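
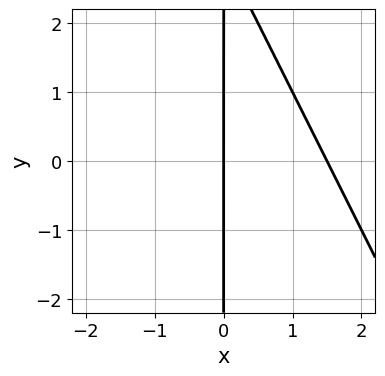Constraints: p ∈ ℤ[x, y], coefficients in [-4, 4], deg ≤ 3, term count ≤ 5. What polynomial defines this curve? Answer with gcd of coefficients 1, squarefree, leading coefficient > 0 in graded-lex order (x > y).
(a) deg p = 2. No degree-1 curve has this shape.
(b) From the axis intercepts and sections: it crosses the x-axis at the gridline x = 0; every point of the y-axis in the box is on the curve.
(c) Putting this together gives p.

2*x^2 + x*y - 3*x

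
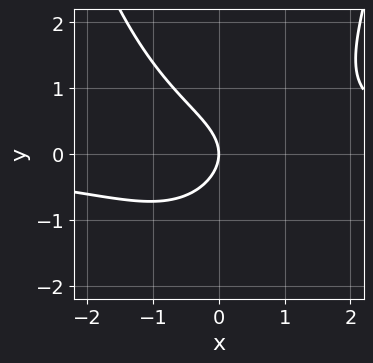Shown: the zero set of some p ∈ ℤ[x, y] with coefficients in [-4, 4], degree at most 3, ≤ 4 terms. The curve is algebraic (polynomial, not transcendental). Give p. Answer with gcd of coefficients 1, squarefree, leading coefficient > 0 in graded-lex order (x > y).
First, the degree is 3 — a generic line meets the curve in up to 3 points.
Then, from the visible intercepts: it meets the y-axis at y = 0 (among the integer gridlines); one x-axis crossing is at x = 0.
Finally, the integer polynomial consistent with all of this is the stated p.

2*x^2*y - 3*y^2 - 3*x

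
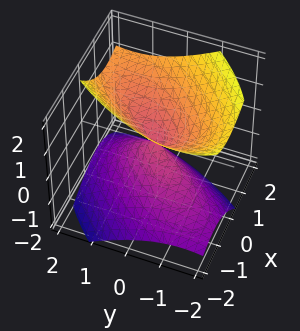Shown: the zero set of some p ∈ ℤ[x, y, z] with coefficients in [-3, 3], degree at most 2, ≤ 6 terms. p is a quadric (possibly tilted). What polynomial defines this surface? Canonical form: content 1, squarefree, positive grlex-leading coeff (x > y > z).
First, deg p = 2.
Then, observable constraints: it meets the y-axis at y = 0 (among the integer gridlines); one z-axis crossing is at z = 0; it crosses the x-axis at the gridline x = 0.
Finally, the integer polynomial consistent with all of this is the stated p.

3*x^2 - 3*x*y - 2*x*z + 2*y^2 - 3*z^2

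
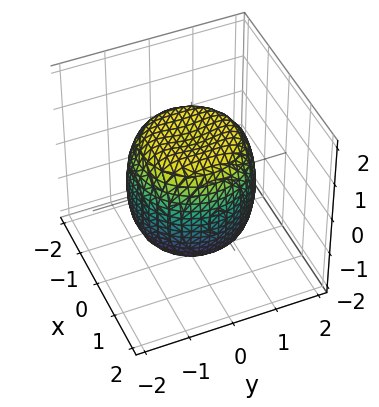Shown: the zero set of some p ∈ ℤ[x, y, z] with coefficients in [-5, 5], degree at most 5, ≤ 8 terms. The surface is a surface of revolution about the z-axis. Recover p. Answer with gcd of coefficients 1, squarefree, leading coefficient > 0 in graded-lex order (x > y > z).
1. The degree is 4 — the shape is more complex than any degree-3 surface.
2. Symmetries: rotational symmetry about the z-axis ⇒ p depends on x, y only through x² + y².
3. Against the integer gridlines: a circular section at z = -1 has radius between 1 and 2.
4. These observations pin down the coefficients.

2*x^4 + 4*x^2*y^2 + 2*y^4 - 2*x^2 - 2*y^2 + 2*z^2 - 3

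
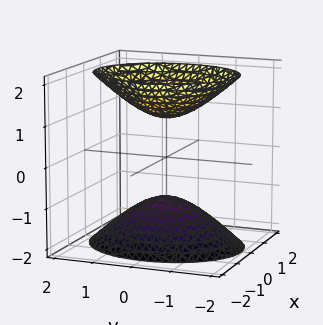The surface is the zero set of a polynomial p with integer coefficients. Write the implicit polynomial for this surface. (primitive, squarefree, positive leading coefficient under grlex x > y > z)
First, there are 2 components. They look like related sheets of one shape, so recover p as a whole.
Then, the degree is 2 — two sheets facing apart; a quadric.
Then, symmetries: the z ↦ −z reflection is a symmetry, so z appears only in even powers; it's symmetric under y → −y, forcing even powers of y; the x ↦ −x reflection is a symmetry, so x appears only in even powers.
Next, checking where it meets the axes: it misses every integer gridline on the y-axis; the surface avoids every integer x-axis point in the box; the z-axis gridline crossings are at z ∈ {-1, 1}.
Finally, the integer polynomial consistent with all of this is the stated p.

3*x^2 + 2*y^2 - 2*z^2 + 2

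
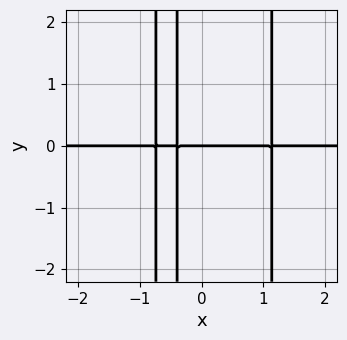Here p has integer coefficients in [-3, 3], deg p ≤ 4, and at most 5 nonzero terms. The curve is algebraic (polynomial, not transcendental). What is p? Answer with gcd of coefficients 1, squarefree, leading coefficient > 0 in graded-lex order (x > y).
3*x^3*y - 3*x*y - y

1. Degree: the shape is more complex than any degree-3 curve, so deg p = 4.
2. From the visible intercepts: it meets the y-axis at y = 0 (among the integer gridlines); the visible x-axis segment lies entirely on the curve.
3. The integer polynomial consistent with all of this is the stated p.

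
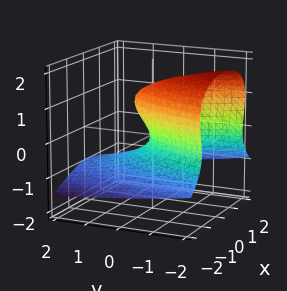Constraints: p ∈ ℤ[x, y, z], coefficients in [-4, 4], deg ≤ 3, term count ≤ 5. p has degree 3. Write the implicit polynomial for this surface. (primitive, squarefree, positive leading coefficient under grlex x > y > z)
2*z^3 + 2*x^2 - 3*z^2 + 2*y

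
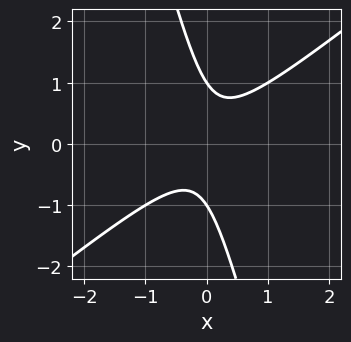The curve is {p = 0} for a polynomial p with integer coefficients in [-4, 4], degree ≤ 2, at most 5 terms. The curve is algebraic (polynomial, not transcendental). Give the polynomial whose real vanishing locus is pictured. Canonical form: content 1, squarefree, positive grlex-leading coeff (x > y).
First, deg p = 2. A generic line meets the curve in up to 2 points.
Next, reading off the gridlines: no x-intercept at any integer in the box; among the integer gridlines, it crosses the y-axis at y ∈ {-1, 1}.
Finally, the integer polynomial consistent with all of this is the stated p.

3*x^2 - 3*x*y - y^2 + 1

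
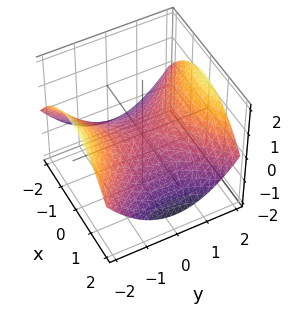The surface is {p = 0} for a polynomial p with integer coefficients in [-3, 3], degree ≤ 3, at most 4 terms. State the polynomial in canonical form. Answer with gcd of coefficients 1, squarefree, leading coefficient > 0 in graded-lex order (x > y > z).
(a) Degree: a saddle surface; a quadric, so deg p = 2.
(b) Symmetries: mirror symmetry y ↦ −y ⇒ only even powers of y; mirror symmetry x ↦ −x ⇒ only even powers of x.
(c) Reading off the gridlines: it meets the z-axis at z = 0 (among the integer gridlines); it meets the x-axis at x = 0 (among the integer gridlines).
(d) Matching integer coefficients to the picture gives p.

x^2 - y^2 + 3*z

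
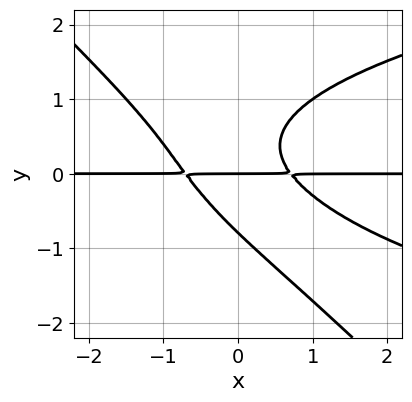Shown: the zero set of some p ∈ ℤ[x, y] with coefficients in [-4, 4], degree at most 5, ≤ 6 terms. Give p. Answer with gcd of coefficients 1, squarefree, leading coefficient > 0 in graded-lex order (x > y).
2*x*y^3 + 2*y^4 - 2*x^2*y - 3*x*y^2 + y

(a) The degree is 4 — no degree-3 curve has this shape.
(b) Observable constraints: it meets the y-axis at y = 0 (among the integer gridlines); the visible x-axis segment lies entirely on the curve.
(c) Assembling these constraints gives the stated polynomial.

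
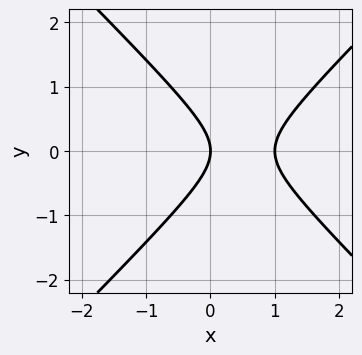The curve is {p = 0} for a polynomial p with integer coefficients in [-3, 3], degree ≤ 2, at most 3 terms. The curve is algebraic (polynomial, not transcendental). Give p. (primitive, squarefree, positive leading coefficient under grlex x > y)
x^2 - y^2 - x

First, degree: a generic line meets the curve in up to 2 points, so deg p = 2.
Then, symmetries: the y ↦ −y reflection is a symmetry, so y appears only in even powers.
Then, from the axis intercepts and sections: one y-axis crossing is at y = 0; among the integer gridlines, it crosses the x-axis at x ∈ {0, 1}.
Finally, fitting integer coefficients to these (and the overall shape) gives p.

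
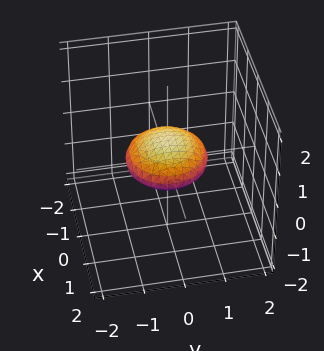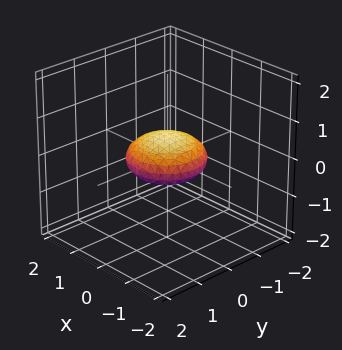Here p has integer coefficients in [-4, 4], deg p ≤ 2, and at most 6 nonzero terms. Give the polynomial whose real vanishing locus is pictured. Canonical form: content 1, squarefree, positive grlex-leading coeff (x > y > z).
(a) deg p = 2. A closed, bounded, convex surface; a quadric.
(b) Symmetries: the z ↦ −z reflection is a symmetry, so z appears only in even powers; the z-axis is an axis of rotation, so x and y enter only as x² + y².
(c) Against the integer gridlines: the x-axis gridline crossings are at x ∈ {-1, 1}; a circular section at z = 0 has radius exactly 1.
(d) Fitting integer coefficients to these (and the overall shape) gives p. Check: (0, 1, 0) on the y-axis lies on the surface, and p(0, 1, 0) = 0. ✓

x^2 + y^2 + 3*z^2 - 1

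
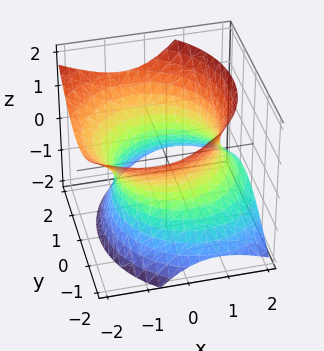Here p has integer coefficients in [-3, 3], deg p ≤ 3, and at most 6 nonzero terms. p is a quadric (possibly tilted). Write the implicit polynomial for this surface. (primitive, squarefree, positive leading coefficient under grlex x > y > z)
x^2 + x*z + y^2 - z^2 - 2

First, deg p = 2. A generic line meets the surface in up to 2 points.
Then, from the visible intercepts: no z-intercept at any integer in the box.
Finally, the integer polynomial consistent with all of this is the stated p.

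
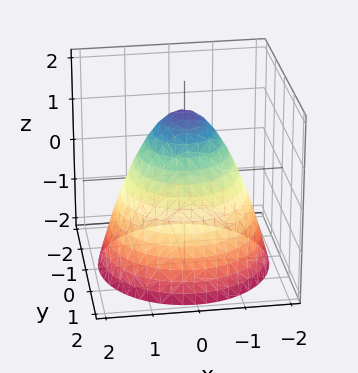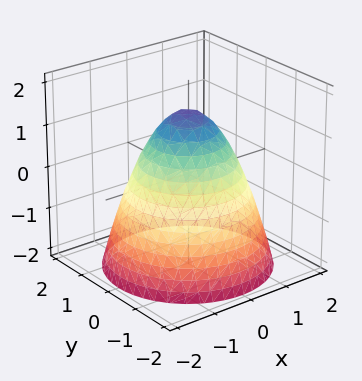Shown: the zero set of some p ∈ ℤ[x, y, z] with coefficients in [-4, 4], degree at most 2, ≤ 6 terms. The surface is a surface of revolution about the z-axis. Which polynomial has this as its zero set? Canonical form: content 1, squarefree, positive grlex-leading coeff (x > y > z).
2*x^2 + 2*y^2 + 2*z - 3

deg p = 2. The shape is more complex than any degree-1 surface.
Symmetry: the surface is invariant under rotation about z: p = q(x² + y², z).
Observable constraints: a circular section at z = 1 has radius between 0 and 1.
Solving for integer coefficients yields p as stated.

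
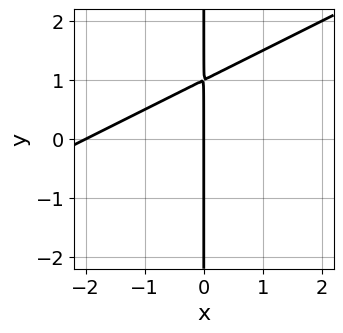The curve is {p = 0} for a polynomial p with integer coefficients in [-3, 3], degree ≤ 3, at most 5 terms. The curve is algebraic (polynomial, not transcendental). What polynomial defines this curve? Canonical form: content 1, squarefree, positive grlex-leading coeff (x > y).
x^2 - 2*x*y + 2*x

(a) Degree: a generic line meets the curve in up to 2 points, so deg p = 2.
(b) Against the integer gridlines: the visible y-axis segment lies entirely on the curve; the x-axis gridline crossings are at x ∈ {-2, 0}.
(c) The integer polynomial consistent with all of this is the stated p.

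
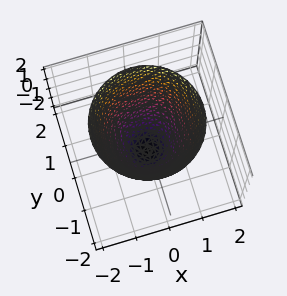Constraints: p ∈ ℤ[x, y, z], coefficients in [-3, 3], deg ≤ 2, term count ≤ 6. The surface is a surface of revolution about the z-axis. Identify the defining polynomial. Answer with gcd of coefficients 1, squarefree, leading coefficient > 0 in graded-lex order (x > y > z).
1. deg p = 2. No degree-1 surface has this shape.
2. Symmetries: the surface is invariant under rotation about z: p = q(x² + y², z).
3. Against the integer gridlines: a circular section at z = -1 has radius between 0 and 1; the y-axis gridline crossings are at y ∈ {-1, 1}; among the integer gridlines, it crosses the x-axis at x ∈ {-1, 1}.
4. Solving for integer coefficients yields p as stated.

3*x^2 + 3*y^2 - 2*z - 3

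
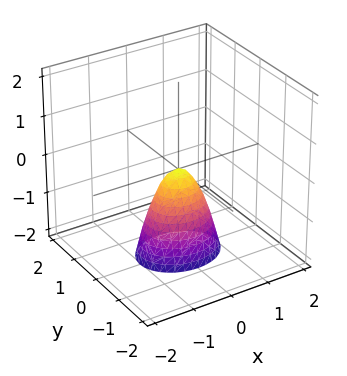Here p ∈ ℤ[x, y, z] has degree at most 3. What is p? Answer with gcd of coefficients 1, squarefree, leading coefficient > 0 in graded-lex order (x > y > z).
2*x^2 + 3*y^2 + z

The degree is 2 — a paraboloid; a quadric.
Symmetries: it's symmetric under x → −x, forcing even powers of x; it's symmetric under y → −y, forcing even powers of y.
Against the integer gridlines: it crosses the y-axis at the gridline y = 0; one z-axis crossing is at z = 0.
Fitting integer coefficients to these (and the overall shape) gives p.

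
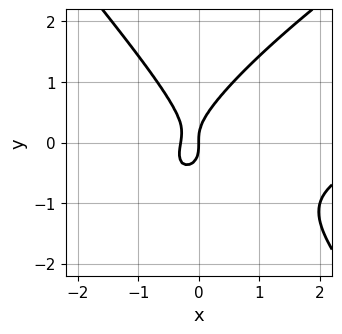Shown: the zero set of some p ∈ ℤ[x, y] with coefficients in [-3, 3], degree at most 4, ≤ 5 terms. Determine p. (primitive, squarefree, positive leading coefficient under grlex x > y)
x^3 - 2*x^2*y + 2*y^3 - 3*x^2 - x

(a) deg p = 3.
(b) Checking where it meets the axes: it meets the y-axis at y = 0 (among the integer gridlines); it crosses the x-axis at the gridline x = 0.
(c) Solving for integer coefficients yields p as stated.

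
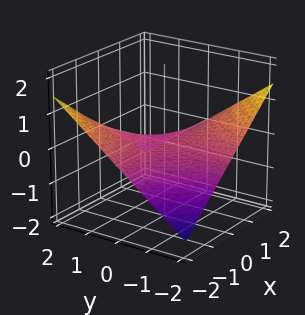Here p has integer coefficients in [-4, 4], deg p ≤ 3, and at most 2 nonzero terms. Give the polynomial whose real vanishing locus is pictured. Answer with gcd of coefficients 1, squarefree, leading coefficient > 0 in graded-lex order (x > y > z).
deg p = 2. A saddle surface; a quadric.
From the visible intercepts: one z-axis crossing is at z = 0; the visible x-axis segment lies entirely on the surface; every point of the y-axis in the box is on the surface.
Matching integer coefficients to the picture gives p.

x*y + 3*z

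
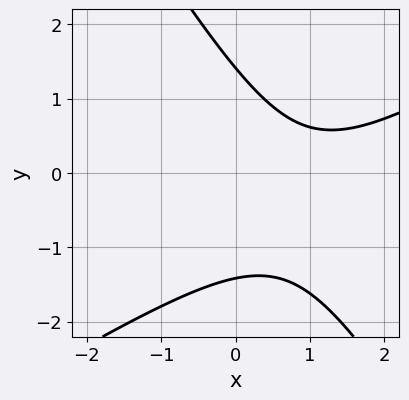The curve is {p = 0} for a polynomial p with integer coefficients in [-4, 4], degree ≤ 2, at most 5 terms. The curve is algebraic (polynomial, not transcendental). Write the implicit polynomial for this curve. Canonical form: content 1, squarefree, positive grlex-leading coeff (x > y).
First, deg p = 2. The shape is more complex than any degree-1 curve.
Then, reading off the gridlines: no x-intercept at any integer in the box.
Finally, assembling these constraints gives the stated polynomial.

x^2 - x*y - y^2 - 2*x + 2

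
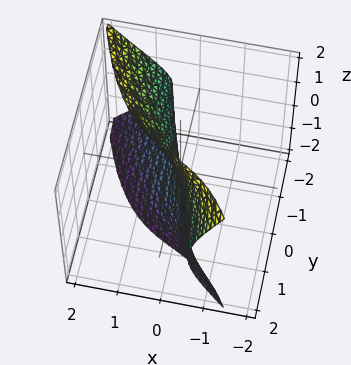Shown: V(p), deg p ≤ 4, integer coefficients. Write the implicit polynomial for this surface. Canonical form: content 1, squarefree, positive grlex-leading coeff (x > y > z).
x^3 + y*z^2 - z^2 + 3*x + y

First, the degree is 3 — a generic line meets the surface in up to 3 points.
Next, observable constraints: it meets the z-axis at z = 0 (among the integer gridlines); it crosses the y-axis at the gridline y = 0; it crosses the x-axis at the gridline x = 0.
Finally, these observations pin down the coefficients.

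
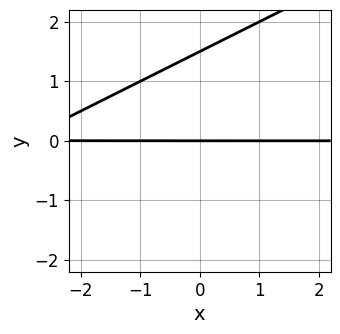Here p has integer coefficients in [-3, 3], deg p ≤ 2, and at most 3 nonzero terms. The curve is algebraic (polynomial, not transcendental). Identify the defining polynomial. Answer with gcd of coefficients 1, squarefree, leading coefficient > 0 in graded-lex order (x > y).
x*y - 2*y^2 + 3*y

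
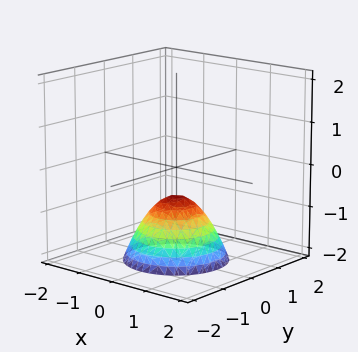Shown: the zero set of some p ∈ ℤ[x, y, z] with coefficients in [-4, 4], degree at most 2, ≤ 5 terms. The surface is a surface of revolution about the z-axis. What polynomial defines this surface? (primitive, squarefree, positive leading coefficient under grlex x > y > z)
3*x^2 + 3*y^2 + 3*z + 2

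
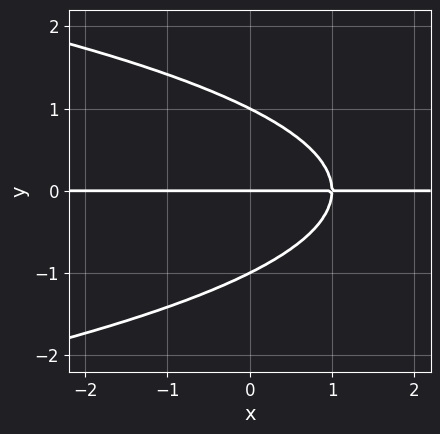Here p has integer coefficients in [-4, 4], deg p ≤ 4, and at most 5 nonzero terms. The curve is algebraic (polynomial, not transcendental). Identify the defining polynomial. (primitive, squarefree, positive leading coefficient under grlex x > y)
y^3 + x*y - y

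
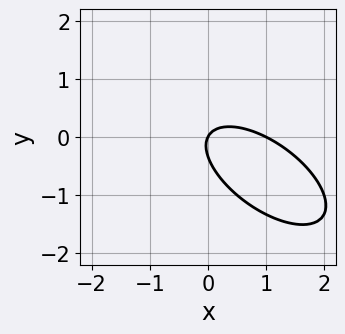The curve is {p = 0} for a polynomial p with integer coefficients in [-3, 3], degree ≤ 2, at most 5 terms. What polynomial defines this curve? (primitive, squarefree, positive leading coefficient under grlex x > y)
2*x^2 + 3*x*y + 3*y^2 - 2*x + y

1. The degree is 2 — the shape is more complex than any degree-1 curve.
2. From the axis intercepts and sections: it crosses the y-axis at the gridline y = 0; among the integer gridlines, it crosses the x-axis at x ∈ {0, 1}.
3. Matching integer coefficients to the picture gives p.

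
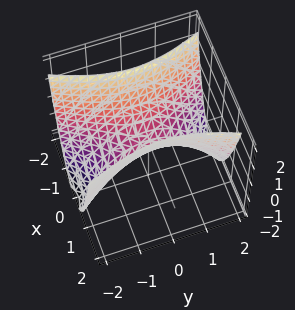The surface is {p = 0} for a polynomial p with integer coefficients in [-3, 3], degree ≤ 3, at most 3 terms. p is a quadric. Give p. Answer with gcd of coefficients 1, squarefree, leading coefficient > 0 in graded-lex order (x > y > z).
The degree is 2 — a hyperbolic paraboloid; a quadric.
Symmetries: it's symmetric under y → −y, forcing even powers of y; it's symmetric under x → −x, forcing even powers of x.
Reading off the gridlines: it crosses the z-axis at the gridline z = 0; it crosses the x-axis at the gridline x = 0.
Fitting integer coefficients to these (and the overall shape) gives p.

3*x^2 - y^2 - 2*z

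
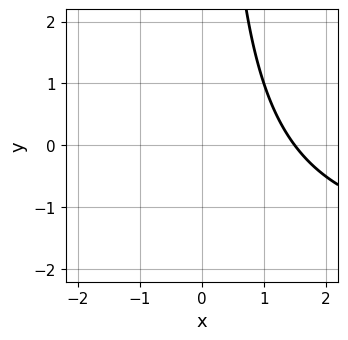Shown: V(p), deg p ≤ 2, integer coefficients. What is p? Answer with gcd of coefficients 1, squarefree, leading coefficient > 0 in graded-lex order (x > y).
1. The degree is 2 — the shape is more complex than any degree-1 curve.
2. Checking where it meets the axes: the curve avoids every integer y-axis point in the box.
3. The integer polynomial consistent with all of this is the stated p.

x*y + 2*x - 3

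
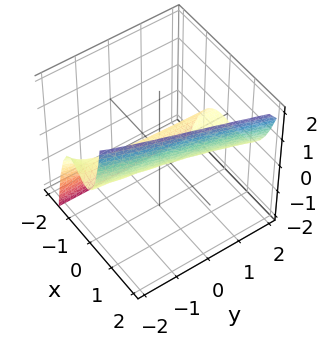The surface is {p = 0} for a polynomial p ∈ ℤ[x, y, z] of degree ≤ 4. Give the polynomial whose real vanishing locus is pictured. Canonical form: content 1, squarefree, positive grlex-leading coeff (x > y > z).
2*x^3 - x^2*y - y*z - 3*z

(a) The degree is 3 — no degree-2 surface has this shape.
(b) Checking where it meets the axes: the visible y-axis segment lies entirely on the surface; it crosses the x-axis at the gridline x = 0.
(c) Matching integer coefficients to the picture gives p.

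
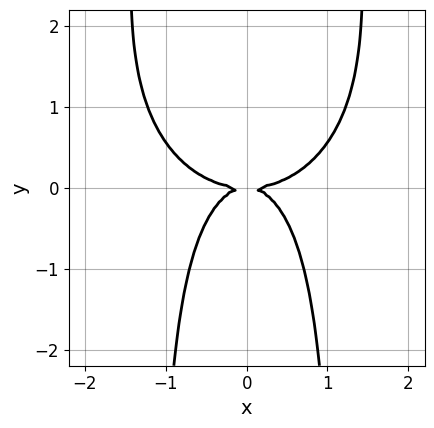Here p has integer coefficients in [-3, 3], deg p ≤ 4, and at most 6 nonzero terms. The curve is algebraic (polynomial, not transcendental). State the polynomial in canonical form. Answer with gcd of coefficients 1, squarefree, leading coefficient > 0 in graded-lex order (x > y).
2*x^4 + 2*x^2*y^2 - 3*x^2*y - 3*y^2

Degree: the shape is more complex than any degree-3 curve, so deg p = 4.
Symmetries: it's symmetric under x → −x, forcing even powers of x.
Observable constraints: one y-axis crossing is at y = 0; it meets the x-axis at x = 0 (among the integer gridlines).
Putting this together gives p.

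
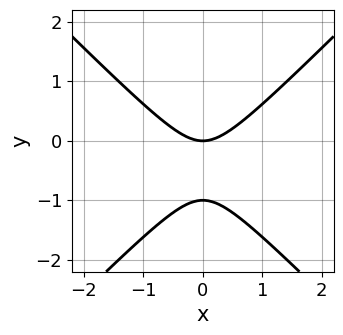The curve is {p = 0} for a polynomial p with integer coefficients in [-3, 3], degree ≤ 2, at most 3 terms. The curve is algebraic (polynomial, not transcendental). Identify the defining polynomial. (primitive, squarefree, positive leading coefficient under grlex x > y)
(a) The degree is 2 — no degree-1 curve has this shape.
(b) Symmetries: it's symmetric under x → −x, forcing even powers of x.
(c) Checking where it meets the axes: among the integer gridlines, it crosses the y-axis at y ∈ {-1, 0}; it crosses the x-axis at the gridline x = 0.
(d) These observations pin down the coefficients.

x^2 - y^2 - y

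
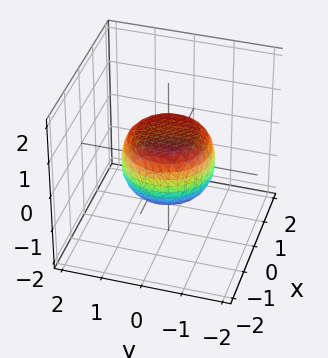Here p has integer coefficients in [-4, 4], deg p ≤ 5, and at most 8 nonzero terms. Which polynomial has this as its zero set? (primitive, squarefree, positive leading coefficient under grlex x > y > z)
2*x^4 + 4*x^2*y^2 + 2*y^4 - x^2 - y^2 + 3*z^2 - 2

The degree is 4 — no degree-3 surface has this shape.
Symmetries: rotational symmetry about the z-axis ⇒ p depends on x, y only through x² + y².
From the axis intercepts and sections: a circular section at z = 0 has radius between 1 and 2.
Matching integer coefficients to the picture gives p.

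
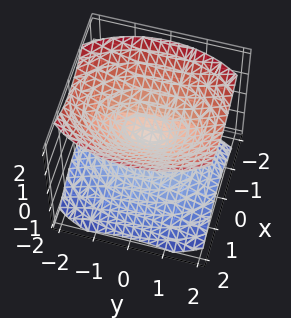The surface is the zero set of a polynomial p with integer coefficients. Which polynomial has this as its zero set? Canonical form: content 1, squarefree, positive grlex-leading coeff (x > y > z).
2*x^2 + y^2 - 2*z^2

First, I count 2 distinct pieces. Treating them together as one polynomial.
Next, deg p = 2. A double cone through the origin; a quadric.
Next, symmetries: the z ↦ −z reflection is a symmetry, so z appears only in even powers; the y ↦ −y reflection is a symmetry, so y appears only in even powers; the x ↦ −x reflection is a symmetry, so x appears only in even powers.
Then, from the axis intercepts and sections: one y-axis crossing is at y = 0; it crosses the x-axis at the gridline x = 0; one z-axis crossing is at z = 0.
Finally, these observations pin down the coefficients.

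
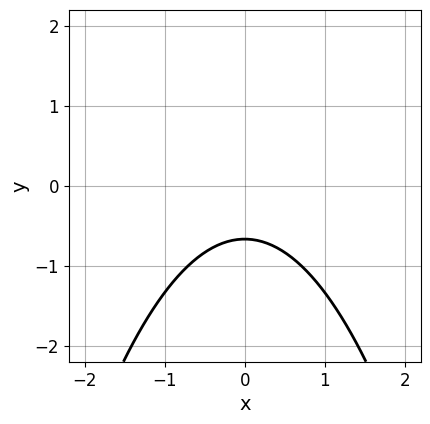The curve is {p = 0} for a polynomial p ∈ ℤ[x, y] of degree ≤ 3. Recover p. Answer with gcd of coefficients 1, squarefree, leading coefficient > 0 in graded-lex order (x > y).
2*x^2 + 3*y + 2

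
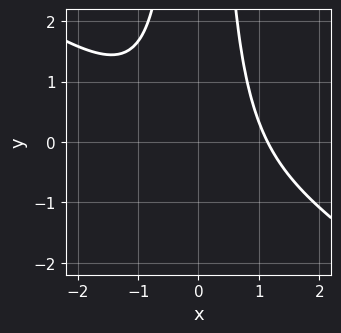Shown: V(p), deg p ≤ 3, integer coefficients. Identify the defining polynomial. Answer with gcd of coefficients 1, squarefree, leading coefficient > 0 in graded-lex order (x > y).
2*x^3 + 3*x^2*y - 3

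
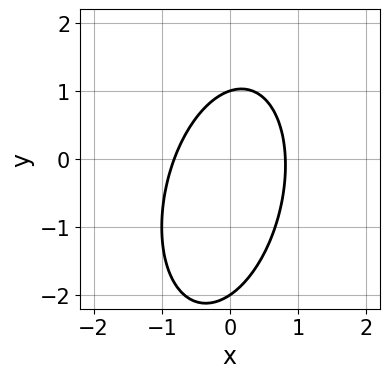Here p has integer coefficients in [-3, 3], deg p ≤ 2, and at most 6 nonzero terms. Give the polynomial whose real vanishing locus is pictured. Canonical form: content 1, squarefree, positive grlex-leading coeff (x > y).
3*x^2 - x*y + y^2 + y - 2

1. The degree is 2 — a generic line meets the curve in up to 2 points.
2. Checking where it meets the axes: the y-axis gridline crossings are at y ∈ {-2, 1}.
3. These observations pin down the coefficients.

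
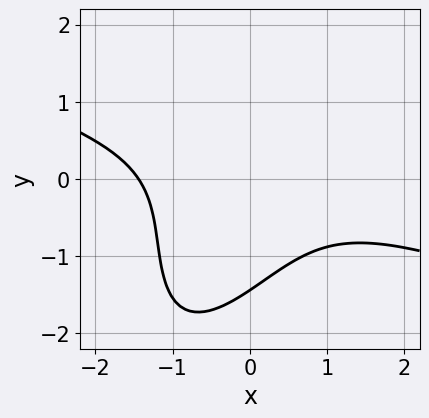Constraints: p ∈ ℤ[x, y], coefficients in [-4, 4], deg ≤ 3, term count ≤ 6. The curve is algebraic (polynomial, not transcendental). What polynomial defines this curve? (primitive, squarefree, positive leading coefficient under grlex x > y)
deg p = 3. The shape is more complex than any degree-2 curve.
Solving for integer coefficients yields p as stated.

x^3 + 2*x^2*y - 2*x*y^2 + y^3 + 3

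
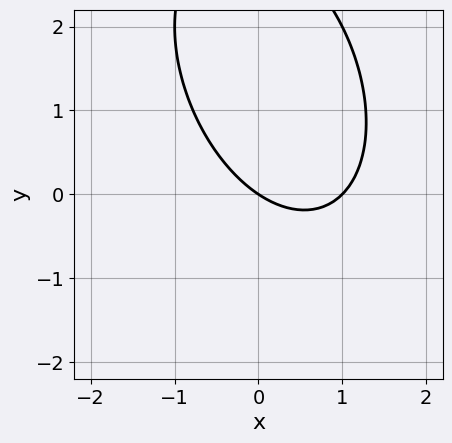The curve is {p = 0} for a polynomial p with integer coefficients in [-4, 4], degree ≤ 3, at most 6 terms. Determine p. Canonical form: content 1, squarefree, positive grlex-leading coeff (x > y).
Degree: a generic line meets the curve in up to 2 points, so deg p = 2.
Checking where it meets the axes: it crosses the y-axis at the gridline y = 0; the x-axis gridline crossings are at x ∈ {0, 1}.
These observations pin down the coefficients.

2*x^2 + x*y + y^2 - 2*x - 3*y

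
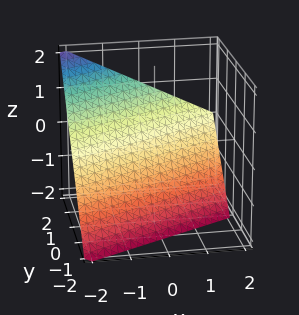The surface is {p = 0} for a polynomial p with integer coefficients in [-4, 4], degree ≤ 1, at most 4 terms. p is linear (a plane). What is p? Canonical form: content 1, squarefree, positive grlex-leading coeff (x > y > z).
(a) deg p = 1. Every cross-section is a straight line — this is a plane.
(b) From the visible intercepts: it crosses the y-axis at the gridline y = 1; it crosses the z-axis at the gridline z = -1; it meets the x-axis at x = -2 (among the integer gridlines).
(c) Assembling these constraints gives the stated polynomial.

x - 2*y + 2*z + 2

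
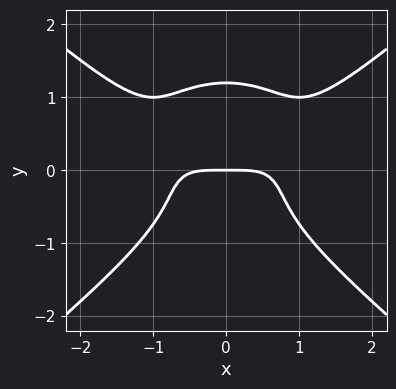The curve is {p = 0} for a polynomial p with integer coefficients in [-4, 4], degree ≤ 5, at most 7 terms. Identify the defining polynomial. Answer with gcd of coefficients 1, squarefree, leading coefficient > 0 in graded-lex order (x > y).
(a) Degree: a generic line meets the curve in up to 4 points, so deg p = 4.
(b) Symmetries: the x ↦ −x reflection is a symmetry, so x appears only in even powers.
(c) Observable constraints: one x-axis crossing is at x = 0; one y-axis crossing is at y = 0.
(d) Fitting integer coefficients to these (and the overall shape) gives p.

x^4 - 2*y^4 - 2*x^2*y + y^3 + 2*y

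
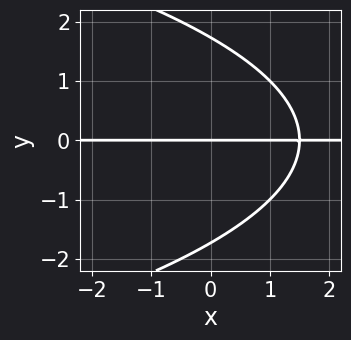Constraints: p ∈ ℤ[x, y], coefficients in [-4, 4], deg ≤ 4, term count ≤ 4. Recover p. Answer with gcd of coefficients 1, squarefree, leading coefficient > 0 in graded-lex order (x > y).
y^3 + 2*x*y - 3*y

The degree is 3 — a generic line meets the curve in up to 3 points.
Against the integer gridlines: one y-axis crossing is at y = 0; every point of the x-axis in the box is on the curve.
Together with the visible shape, these determine p as stated.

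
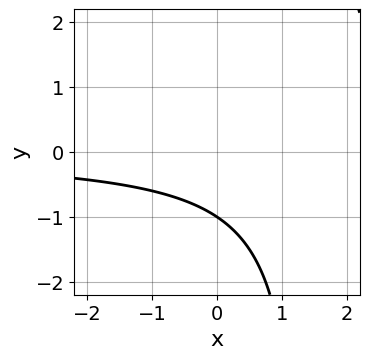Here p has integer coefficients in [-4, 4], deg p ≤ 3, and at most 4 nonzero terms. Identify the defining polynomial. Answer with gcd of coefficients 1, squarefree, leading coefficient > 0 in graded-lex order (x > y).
1. deg p = 2. The shape is more complex than any degree-1 curve.
2. Reading off the gridlines: it meets the y-axis at y = -1 (among the integer gridlines); it misses every integer gridline on the x-axis.
3. Solving for integer coefficients yields p as stated.

2*x*y - 3*y - 3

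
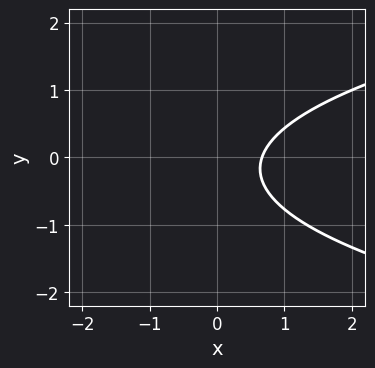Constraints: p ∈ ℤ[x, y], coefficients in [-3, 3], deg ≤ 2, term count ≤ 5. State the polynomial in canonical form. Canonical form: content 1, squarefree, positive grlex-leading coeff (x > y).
3*y^2 - 3*x + y + 2

(a) deg p = 2. No degree-1 curve has this shape.
(b) Reading off the gridlines: the curve avoids every integer y-axis point in the box.
(c) Fitting integer coefficients to these (and the overall shape) gives p.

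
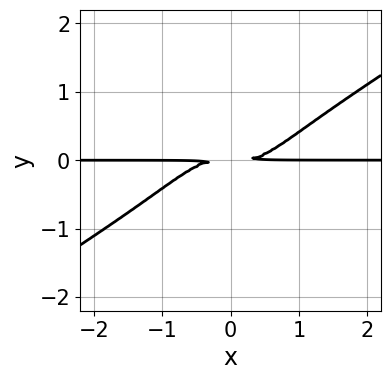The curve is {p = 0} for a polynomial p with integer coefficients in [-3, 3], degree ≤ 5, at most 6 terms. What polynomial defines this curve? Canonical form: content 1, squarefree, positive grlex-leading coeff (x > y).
First, the degree is 4 — a generic line meets the curve in up to 4 points.
Then, against the integer gridlines: the visible x-axis segment lies entirely on the curve.
Finally, together with the visible shape, these determine p as stated.

x^3*y - x^2*y^2 - x*y^3 - y^2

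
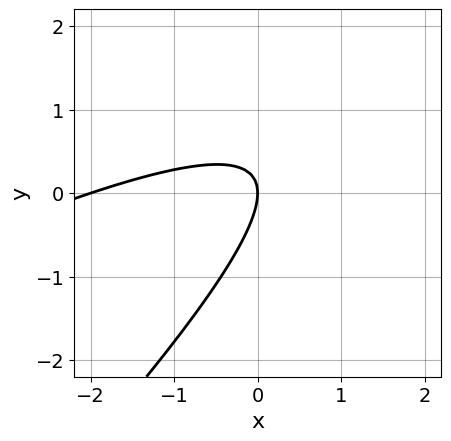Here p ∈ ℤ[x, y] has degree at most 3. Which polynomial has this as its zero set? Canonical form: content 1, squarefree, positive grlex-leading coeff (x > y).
x^2 - 3*x*y + 2*y^2 + 2*x

1. The degree is 2 — no degree-1 curve has this shape.
2. Against the integer gridlines: the x-axis gridline crossings are at x ∈ {-2, 0}; it crosses the y-axis at the gridline y = 0.
3. Solving for integer coefficients yields p as stated.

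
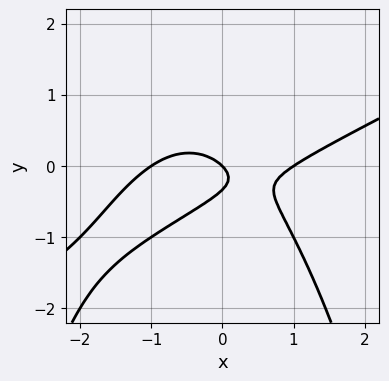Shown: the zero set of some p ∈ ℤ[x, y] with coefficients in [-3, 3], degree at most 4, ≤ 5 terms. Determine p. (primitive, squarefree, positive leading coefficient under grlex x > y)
x^3 - 2*x^2*y - 3*y^2 - x - y

1. Degree: a generic line meets the curve in up to 3 points, so deg p = 3.
2. Reading off the gridlines: among the integer gridlines, it crosses the x-axis at x ∈ {-1, 0, 1}; it meets the y-axis at y = 0 (among the integer gridlines).
3. Fitting integer coefficients to these (and the overall shape) gives p.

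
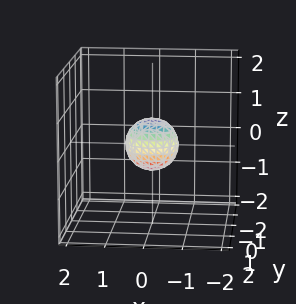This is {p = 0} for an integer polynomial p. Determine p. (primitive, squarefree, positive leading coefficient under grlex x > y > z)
2*x^2 + 3*y^2 + 2*z^2 - 1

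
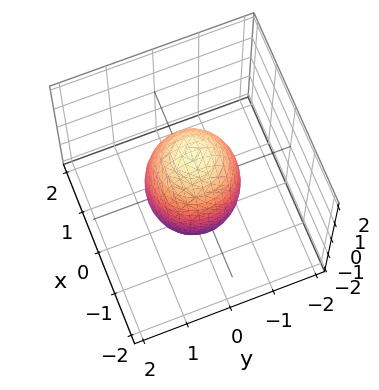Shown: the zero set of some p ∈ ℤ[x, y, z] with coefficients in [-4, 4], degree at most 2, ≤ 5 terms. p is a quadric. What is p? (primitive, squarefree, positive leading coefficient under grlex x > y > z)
3*x^2 + 3*y^2 + z^2 - 3

(a) deg p = 2. Bounded and convex; a quadric.
(b) Symmetries: rotational symmetry about the z-axis ⇒ p depends on x, y only through x² + y²; the z ↦ −z reflection is a symmetry, so z appears only in even powers.
(c) Against the integer gridlines: among the integer gridlines, it crosses the y-axis at y ∈ {-1, 1}; the x-axis gridline crossings are at x ∈ {-1, 1}; a circular section at z = 0 has radius exactly 1.
(d) Together with the visible shape, these determine p as stated.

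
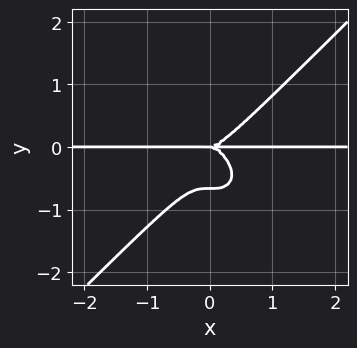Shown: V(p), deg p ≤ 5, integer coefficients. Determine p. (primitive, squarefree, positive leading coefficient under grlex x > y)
3*x^3*y - 3*y^4 - 2*y^3

(a) The degree is 4 — a generic line meets the curve in up to 4 points.
(b) Reading off the gridlines: the visible x-axis segment lies entirely on the curve; it meets the y-axis at y = 0 (among the integer gridlines).
(c) Matching integer coefficients to the picture gives p.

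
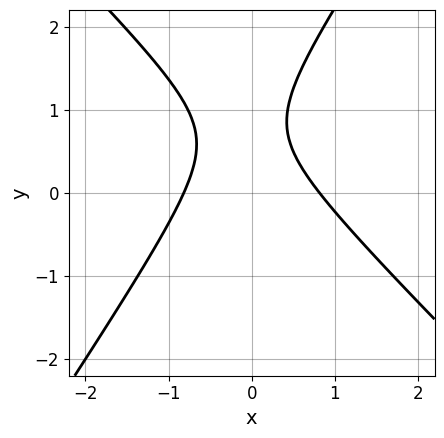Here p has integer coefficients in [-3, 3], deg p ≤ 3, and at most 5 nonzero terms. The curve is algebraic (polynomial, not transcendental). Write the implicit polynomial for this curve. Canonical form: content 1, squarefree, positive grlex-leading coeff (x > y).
3*x^2 + x*y - 2*y^2 + 3*y - 2

1. Degree: no degree-1 curve has this shape, so deg p = 2.
2. Against the integer gridlines: the curve avoids every integer y-axis point in the box.
3. Fitting integer coefficients to these (and the overall shape) gives p.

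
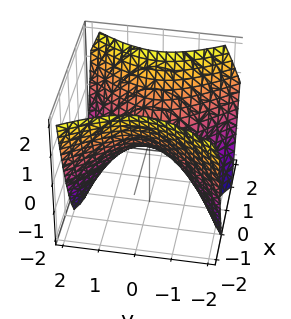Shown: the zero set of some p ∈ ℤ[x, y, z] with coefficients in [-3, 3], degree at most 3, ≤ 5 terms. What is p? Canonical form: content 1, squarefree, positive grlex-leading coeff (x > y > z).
3*x^2 - 2*y^2 - 3*z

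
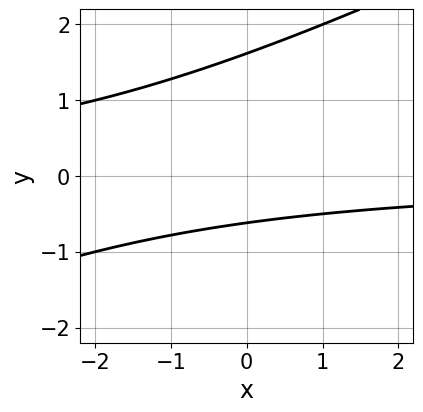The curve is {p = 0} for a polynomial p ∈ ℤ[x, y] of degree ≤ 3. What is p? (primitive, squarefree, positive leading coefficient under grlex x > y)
(a) Degree: the shape is more complex than any degree-1 curve, so deg p = 2.
(b) Against the integer gridlines: it misses every integer gridline on the x-axis.
(c) Matching integer coefficients to the picture gives p.

x*y - 2*y^2 + 2*y + 2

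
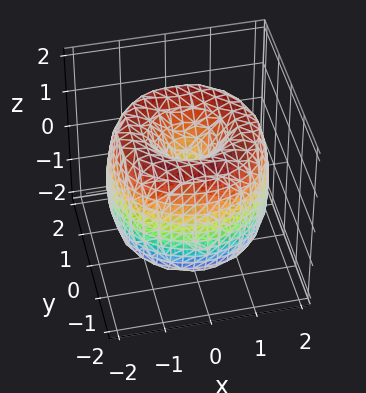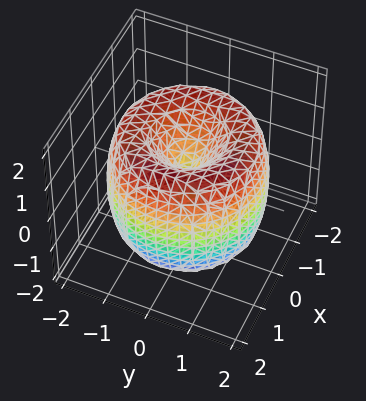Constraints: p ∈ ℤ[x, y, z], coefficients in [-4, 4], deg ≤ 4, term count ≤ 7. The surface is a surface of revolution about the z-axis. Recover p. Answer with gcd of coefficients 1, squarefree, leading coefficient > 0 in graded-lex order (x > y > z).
x^4 + 2*x^2*y^2 + y^4 - 3*x^2 - 3*y^2 + z^2

(a) deg p = 4.
(b) Symmetry: the surface is invariant under rotation about z: p = q(x² + y², z).
(c) Against the integer gridlines: one x-axis crossing is at x = 0; a circular section at z = 1 has radius between 0 and 1; one z-axis crossing is at z = 0; it meets the y-axis at y = 0 (among the integer gridlines).
(d) The integer polynomial consistent with all of this is the stated p.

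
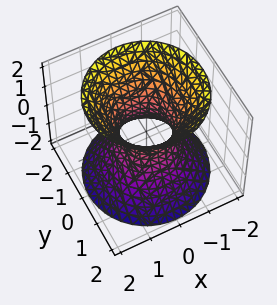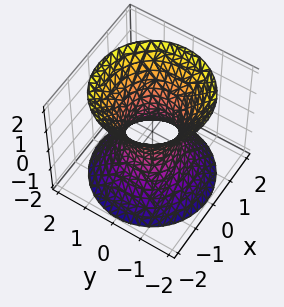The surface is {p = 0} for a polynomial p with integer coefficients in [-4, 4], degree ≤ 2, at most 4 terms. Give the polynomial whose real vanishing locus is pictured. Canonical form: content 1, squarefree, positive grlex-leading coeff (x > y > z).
3*x^2 + 3*y^2 - 2*z^2 - 2

1. Degree: a generic line meets the surface in up to 2 points, so deg p = 2.
2. Symmetries: the surface is invariant under rotation about z: p = q(x² + y², z).
3. Against the integer gridlines: a circular section at z = 2 has radius between 1 and 2; the surface avoids every integer z-axis point in the box.
4. Assembling these constraints gives the stated polynomial.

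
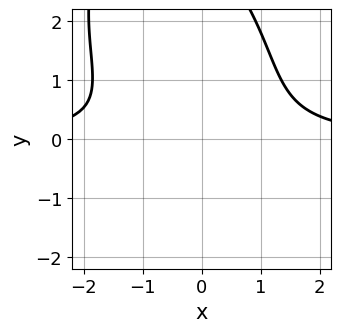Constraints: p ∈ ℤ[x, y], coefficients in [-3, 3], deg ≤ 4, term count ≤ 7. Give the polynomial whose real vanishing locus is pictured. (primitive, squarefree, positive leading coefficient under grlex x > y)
First, the degree is 3 — the shape is more complex than any degree-2 curve.
Then, reading off the gridlines: it misses every integer gridline on the y-axis; no x-intercept at any integer in the box.
Finally, the integer polynomial consistent with all of this is the stated p.

2*x^2*y + x*y^2 + y^3 - 3*y^2 - 3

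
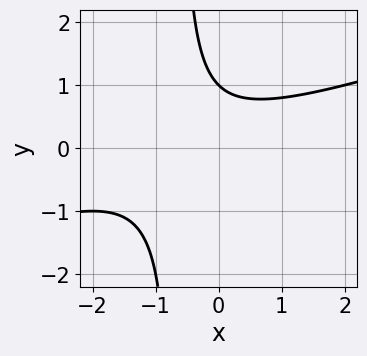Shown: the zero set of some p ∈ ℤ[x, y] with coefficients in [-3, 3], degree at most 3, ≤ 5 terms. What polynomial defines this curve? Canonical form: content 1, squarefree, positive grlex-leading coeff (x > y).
x^2 - 3*x*y + x - 2*y + 2

deg p = 2. No degree-1 curve has this shape.
From the visible intercepts: one y-axis crossing is at y = 1; it misses every integer gridline on the x-axis.
Fitting integer coefficients to these (and the overall shape) gives p.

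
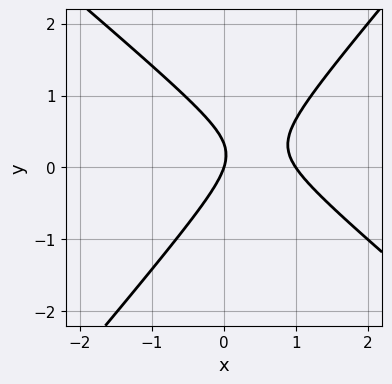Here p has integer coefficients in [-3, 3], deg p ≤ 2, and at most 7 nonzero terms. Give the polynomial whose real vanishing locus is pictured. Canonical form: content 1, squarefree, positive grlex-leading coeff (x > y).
3*x^2 + x*y - 3*y^2 - 3*x + y

(a) The degree is 2 — a generic line meets the curve in up to 2 points.
(b) Against the integer gridlines: among the integer gridlines, it crosses the x-axis at x ∈ {0, 1}; one y-axis crossing is at y = 0.
(c) The integer polynomial consistent with all of this is the stated p.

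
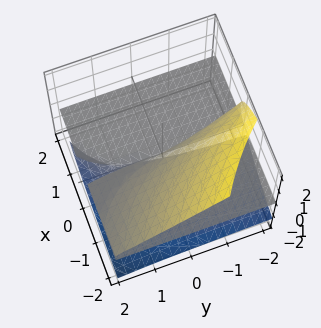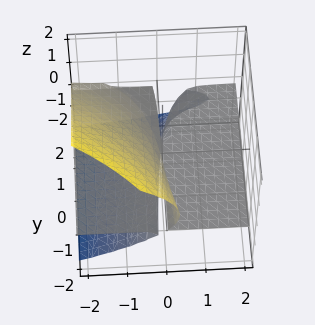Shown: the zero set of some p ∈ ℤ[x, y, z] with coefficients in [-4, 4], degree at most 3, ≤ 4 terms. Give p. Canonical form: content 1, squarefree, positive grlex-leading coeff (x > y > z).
1. The degree is 3 — the shape is more complex than any degree-2 surface.
2. Against the integer gridlines: the visible y-axis segment lies entirely on the surface; every point of the x-axis in the box is on the surface; one z-axis crossing is at z = 0.
3. Assembling these constraints gives the stated polynomial.

x*y*z - 2*y*z^2 - 3*z^3 - 3*x*z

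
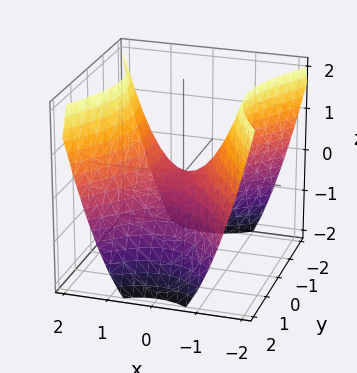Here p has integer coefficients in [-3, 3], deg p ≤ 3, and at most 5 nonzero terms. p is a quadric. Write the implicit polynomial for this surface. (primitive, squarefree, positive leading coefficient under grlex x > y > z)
deg p = 2. A hyperbolic paraboloid; a quadric.
Symmetries: it's symmetric under x → −x, forcing even powers of x; it's symmetric under y → −y, forcing even powers of y.
Observable constraints: it meets the z-axis at z = 0 (among the integer gridlines); it crosses the x-axis at the gridline x = 0; it crosses the y-axis at the gridline y = 0.
Fitting integer coefficients to these (and the overall shape) gives p.

3*x^2 - 2*y^2 - 3*z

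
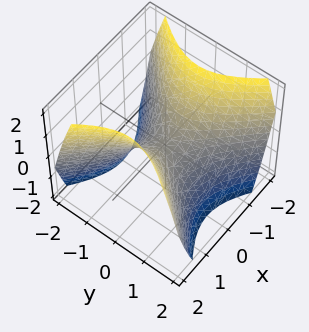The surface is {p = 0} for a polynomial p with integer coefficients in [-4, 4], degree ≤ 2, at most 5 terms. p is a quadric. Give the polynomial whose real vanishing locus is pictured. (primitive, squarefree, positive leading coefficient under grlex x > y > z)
First, degree: a saddle surface; a quadric, so deg p = 2.
Next, symmetries: the x ↦ −x reflection is a symmetry, so x appears only in even powers; mirror symmetry y ↦ −y ⇒ only even powers of y.
Then, against the integer gridlines: it meets the y-axis at y = 0 (among the integer gridlines); it meets the z-axis at z = 0 (among the integer gridlines); it meets the x-axis at x = 0 (among the integer gridlines).
Finally, the integer polynomial consistent with all of this is the stated p.

x^2 - y^2 - z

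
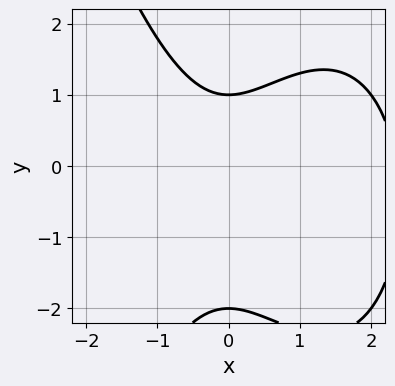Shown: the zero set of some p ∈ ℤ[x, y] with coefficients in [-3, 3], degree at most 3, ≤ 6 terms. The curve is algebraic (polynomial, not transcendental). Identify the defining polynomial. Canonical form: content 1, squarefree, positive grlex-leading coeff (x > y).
First, the degree is 3 — no degree-2 curve has this shape.
Then, reading off the gridlines: among the integer gridlines, it crosses the y-axis at y ∈ {-2, 1}; it misses every integer gridline on the x-axis.
Finally, putting this together gives p.

x^3 - 2*x^2 + y^2 + y - 2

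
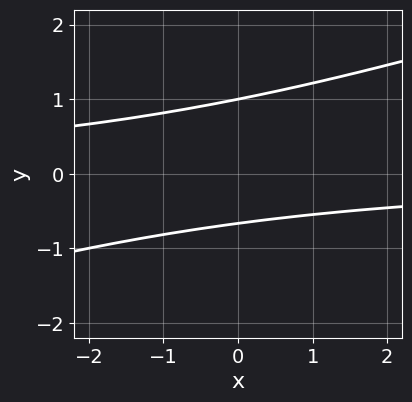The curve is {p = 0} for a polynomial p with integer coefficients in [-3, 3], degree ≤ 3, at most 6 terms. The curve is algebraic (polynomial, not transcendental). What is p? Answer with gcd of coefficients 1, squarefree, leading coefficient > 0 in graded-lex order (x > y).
First, the degree is 2 — the shape is more complex than any degree-1 curve.
Then, observable constraints: one y-axis crossing is at y = 1; it misses every integer gridline on the x-axis.
Finally, the integer polynomial consistent with all of this is the stated p.

x*y - 3*y^2 + y + 2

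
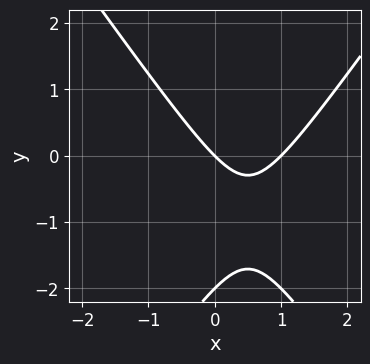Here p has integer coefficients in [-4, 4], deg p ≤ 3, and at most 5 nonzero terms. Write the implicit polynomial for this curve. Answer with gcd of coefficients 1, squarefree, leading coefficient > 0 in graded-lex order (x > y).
2*x^2 - y^2 - 2*x - 2*y

1. deg p = 2.
2. Checking where it meets the axes: the x-axis gridline crossings are at x ∈ {0, 1}; among the integer gridlines, it crosses the y-axis at y ∈ {-2, 0}.
3. Matching integer coefficients to the picture gives p.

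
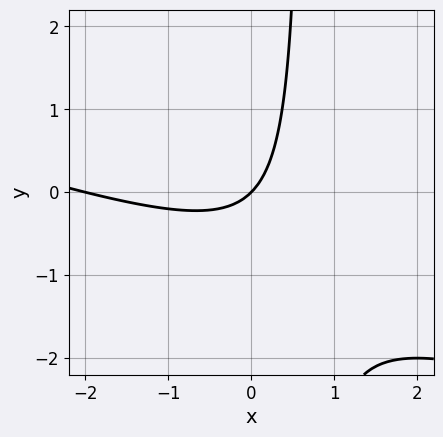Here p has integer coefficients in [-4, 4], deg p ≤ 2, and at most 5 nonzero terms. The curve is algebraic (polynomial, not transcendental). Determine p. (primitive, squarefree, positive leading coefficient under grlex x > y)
x^2 + 3*x*y + 2*x - 2*y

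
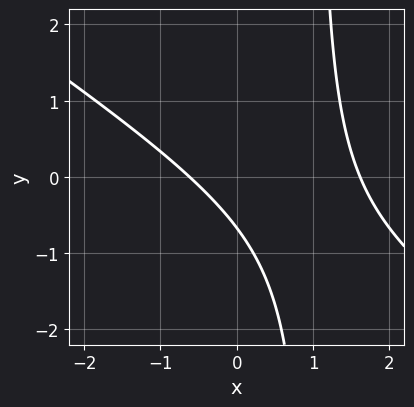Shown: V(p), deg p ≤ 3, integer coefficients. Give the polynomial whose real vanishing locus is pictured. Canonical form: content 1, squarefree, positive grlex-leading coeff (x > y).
1. The degree is 2 — a generic line meets the curve in up to 2 points.
2. Putting this together gives p.

2*x^2 + 3*x*y - 2*x - 3*y - 2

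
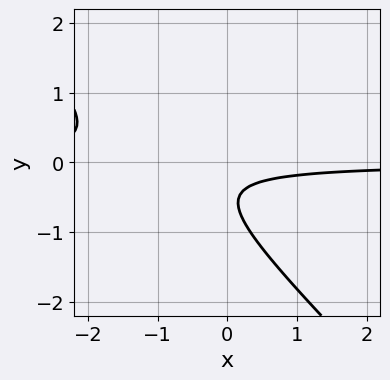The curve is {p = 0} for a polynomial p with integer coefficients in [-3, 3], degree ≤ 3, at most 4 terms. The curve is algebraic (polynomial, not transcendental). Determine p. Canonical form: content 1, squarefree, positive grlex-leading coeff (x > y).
(a) The degree is 2 — the shape is more complex than any degree-1 curve.
(b) Observable constraints: no y-intercept at any integer in the box; the curve avoids every integer x-axis point in the box.
(c) Assembling these constraints gives the stated polynomial.

3*x*y + 3*y^2 + 3*y + 1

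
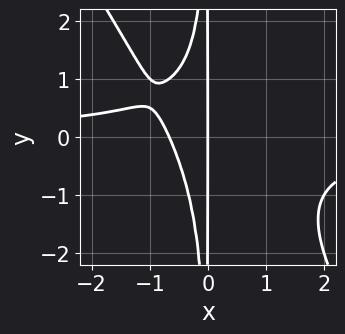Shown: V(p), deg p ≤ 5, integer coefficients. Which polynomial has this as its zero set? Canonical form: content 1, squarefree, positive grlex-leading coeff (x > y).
(a) The degree is 4 — the shape is more complex than any degree-3 curve.
(b) Checking where it meets the axes: the visible y-axis segment lies entirely on the curve; it meets the x-axis at x = 0 (among the integer gridlines).
(c) The integer polynomial consistent with all of this is the stated p.

3*x^3*y + 2*x^2*y^2 + 3*x^2 + 2*x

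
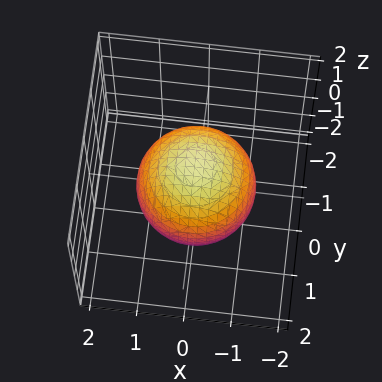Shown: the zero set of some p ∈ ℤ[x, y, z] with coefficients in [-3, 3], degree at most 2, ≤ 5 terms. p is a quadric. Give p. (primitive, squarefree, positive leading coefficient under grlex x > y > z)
First, deg p = 2. A closed, bounded, convex surface; a quadric.
Then, symmetries: mirror symmetry z ↦ −z ⇒ only even powers of z; the surface is invariant under rotation about z: p = q(x² + y², z).
Next, observable constraints: a circular section at z = 1 has radius between 0 and 1.
Finally, assembling these constraints gives the stated polynomial.

2*x^2 + 2*y^2 + 2*z^2 - 3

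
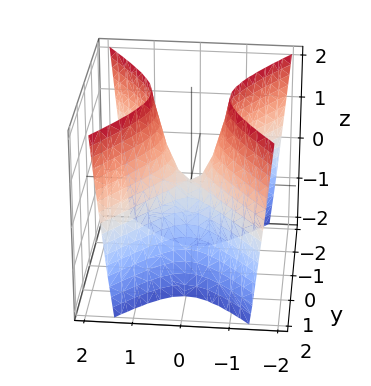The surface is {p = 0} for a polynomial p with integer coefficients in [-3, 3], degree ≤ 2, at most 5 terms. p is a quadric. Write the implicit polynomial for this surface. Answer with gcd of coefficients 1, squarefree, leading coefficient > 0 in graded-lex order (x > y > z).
The degree is 2 — a hyperbolic paraboloid; a quadric.
Symmetries: it's symmetric under y → −y, forcing even powers of y; mirror symmetry x ↦ −x ⇒ only even powers of x.
From the axis intercepts and sections: it crosses the y-axis at the gridline y = 0; it meets the x-axis at x = 0 (among the integer gridlines); one z-axis crossing is at z = 0.
Together with the visible shape, these determine p as stated.

3*x^2 - 2*y^2 - z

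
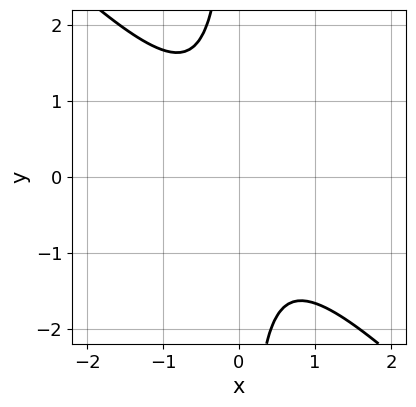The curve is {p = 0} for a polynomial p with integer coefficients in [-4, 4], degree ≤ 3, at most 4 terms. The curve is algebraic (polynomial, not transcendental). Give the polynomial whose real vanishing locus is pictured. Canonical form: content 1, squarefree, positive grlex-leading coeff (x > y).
3*x^2 + 3*x*y + 2

First, the degree is 2 — no degree-1 curve has this shape.
Then, against the integer gridlines: it misses every integer gridline on the y-axis; it misses every integer gridline on the x-axis.
Finally, putting this together gives p.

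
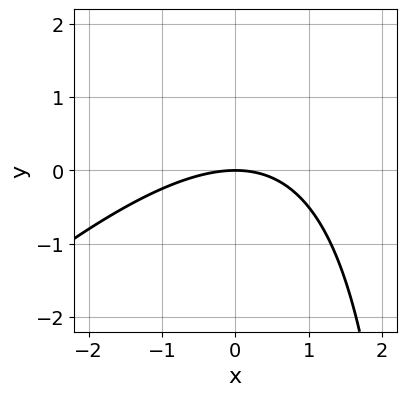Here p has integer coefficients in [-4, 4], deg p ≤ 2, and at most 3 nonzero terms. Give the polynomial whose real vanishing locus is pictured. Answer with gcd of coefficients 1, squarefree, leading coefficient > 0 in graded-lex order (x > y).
x^2 - x*y + 3*y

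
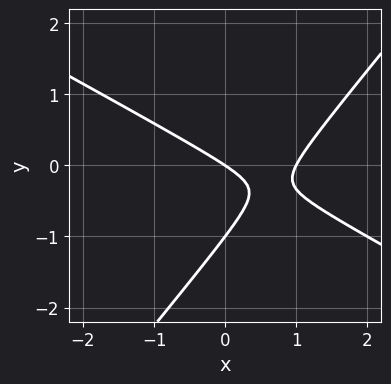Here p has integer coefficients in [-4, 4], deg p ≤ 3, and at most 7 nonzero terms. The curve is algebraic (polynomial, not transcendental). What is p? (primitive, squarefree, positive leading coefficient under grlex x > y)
2*x^2 + 2*x*y - 3*y^2 - 2*x - 3*y

First, the degree is 2 — the shape is more complex than any degree-1 curve.
Next, checking where it meets the axes: the x-axis gridline crossings are at x ∈ {0, 1}; among the integer gridlines, it crosses the y-axis at y ∈ {-1, 0}.
Finally, matching integer coefficients to the picture gives p.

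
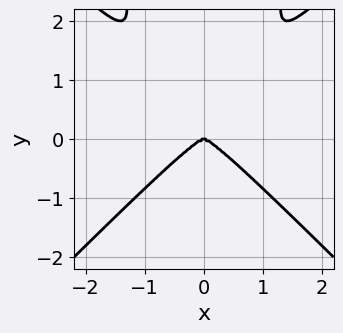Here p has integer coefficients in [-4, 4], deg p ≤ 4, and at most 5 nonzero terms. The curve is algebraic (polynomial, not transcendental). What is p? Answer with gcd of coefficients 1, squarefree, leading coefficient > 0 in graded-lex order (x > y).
2*x^4 - 2*x^2*y^2 + y^3

(a) Degree: the shape is more complex than any degree-3 curve, so deg p = 4.
(b) Symmetries: mirror symmetry x ↦ −x ⇒ only even powers of x.
(c) Against the integer gridlines: one x-axis crossing is at x = 0; it meets the y-axis at y = 0 (among the integer gridlines).
(d) Solving for integer coefficients yields p as stated.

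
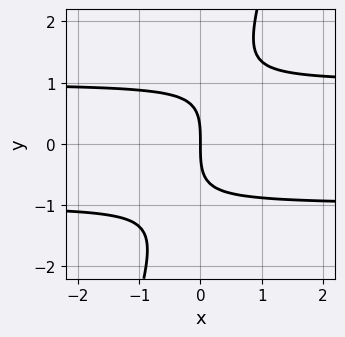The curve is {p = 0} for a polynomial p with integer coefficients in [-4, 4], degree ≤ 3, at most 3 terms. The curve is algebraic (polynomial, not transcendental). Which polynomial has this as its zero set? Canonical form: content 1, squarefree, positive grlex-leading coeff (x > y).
3*x*y^2 - y^3 - 3*x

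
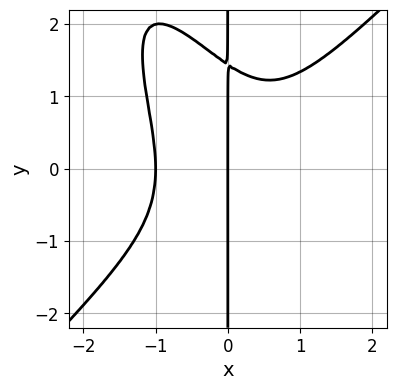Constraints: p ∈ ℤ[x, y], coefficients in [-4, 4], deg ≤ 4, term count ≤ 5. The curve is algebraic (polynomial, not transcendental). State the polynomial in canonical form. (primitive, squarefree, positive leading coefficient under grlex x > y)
First, the degree is 4 — a generic line meets the curve in up to 4 points.
Next, reading off the gridlines: among the integer gridlines, it crosses the x-axis at x ∈ {-1, 0}; the visible y-axis segment lies entirely on the curve.
Finally, solving for integer coefficients yields p as stated.

3*x^4 - 2*x^2*y^2 - x*y^3 + 3*x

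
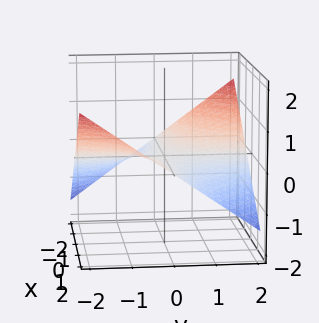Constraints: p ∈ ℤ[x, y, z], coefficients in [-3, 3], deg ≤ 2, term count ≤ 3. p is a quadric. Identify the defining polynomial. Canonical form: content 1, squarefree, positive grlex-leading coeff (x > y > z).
Degree: a saddle surface; a quadric, so deg p = 2.
Against the integer gridlines: every point of the x-axis in the box is on the surface; one z-axis crossing is at z = 0.
Assembling these constraints gives the stated polynomial. Check: (0, -2, 0) on the y-axis lies on the surface, and p(0, -2, 0) = 0. ✓

x*y + 3*z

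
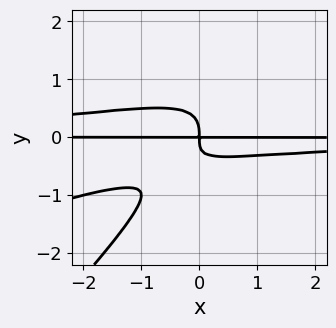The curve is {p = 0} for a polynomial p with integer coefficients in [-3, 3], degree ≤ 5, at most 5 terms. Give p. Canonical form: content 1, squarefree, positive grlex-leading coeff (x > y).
x^2*y^2 - 3*x*y^3 + 2*y^4 + x*y^2 + x*y

1. deg p = 4. The shape is more complex than any degree-3 curve.
2. Against the integer gridlines: the visible x-axis segment lies entirely on the curve.
3. Solving for integer coefficients yields p as stated.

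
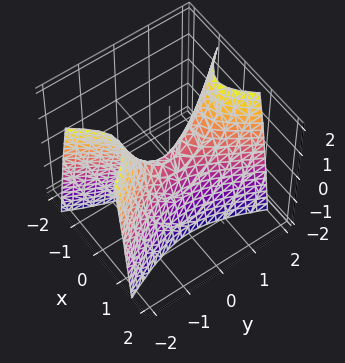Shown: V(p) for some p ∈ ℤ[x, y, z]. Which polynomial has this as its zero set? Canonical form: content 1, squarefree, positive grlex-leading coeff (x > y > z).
3*x^2 - y^2 + z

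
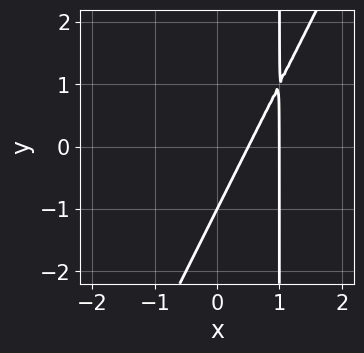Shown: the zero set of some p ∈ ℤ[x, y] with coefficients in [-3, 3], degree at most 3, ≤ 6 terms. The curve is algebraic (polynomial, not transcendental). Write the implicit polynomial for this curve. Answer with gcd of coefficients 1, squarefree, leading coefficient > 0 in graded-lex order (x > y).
2*x^2 - x*y - 3*x + y + 1

The degree is 2 — no degree-1 curve has this shape.
From the axis intercepts and sections: it crosses the y-axis at the gridline y = -1; it crosses the x-axis at the gridline x = 1.
Assembling these constraints gives the stated polynomial.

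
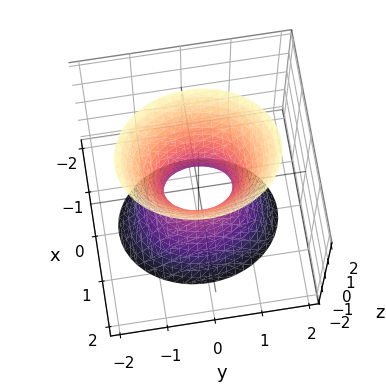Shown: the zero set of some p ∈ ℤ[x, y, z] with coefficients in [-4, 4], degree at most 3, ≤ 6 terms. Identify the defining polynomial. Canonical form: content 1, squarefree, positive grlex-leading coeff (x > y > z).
3*x^2 + 2*y^2 - z^2 - 1

1. Degree: one connected sheet with a waist; a quadric, so deg p = 2.
2. Symmetries: mirror symmetry y ↦ −y ⇒ only even powers of y; it's symmetric under x → −x, forcing even powers of x; it's symmetric under z → −z, forcing even powers of z.
3. Checking where it meets the axes: it misses every integer gridline on the z-axis.
4. Matching integer coefficients to the picture gives p.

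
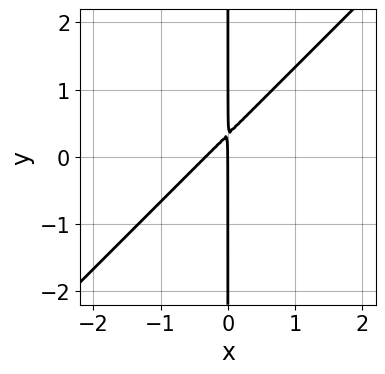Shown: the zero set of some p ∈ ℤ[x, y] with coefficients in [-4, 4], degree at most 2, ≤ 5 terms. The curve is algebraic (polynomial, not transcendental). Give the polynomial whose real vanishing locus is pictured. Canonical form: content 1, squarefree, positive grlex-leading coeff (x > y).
3*x^2 - 3*x*y + x

The degree is 2 — no degree-1 curve has this shape.
From the visible intercepts: every point of the y-axis in the box is on the curve; it meets the x-axis at x = 0 (among the integer gridlines).
Putting this together gives p.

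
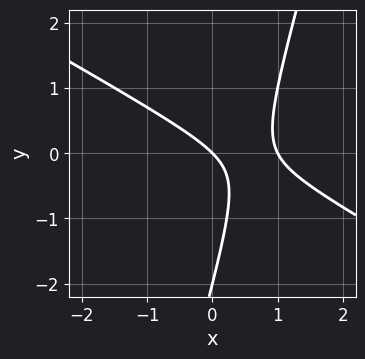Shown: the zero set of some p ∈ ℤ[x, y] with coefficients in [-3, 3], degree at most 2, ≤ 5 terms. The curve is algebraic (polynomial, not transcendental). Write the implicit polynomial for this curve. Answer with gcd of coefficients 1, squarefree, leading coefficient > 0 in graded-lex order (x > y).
Degree: the shape is more complex than any degree-1 curve, so deg p = 2.
Checking where it meets the axes: among the integer gridlines, it crosses the x-axis at x ∈ {0, 1}; among the integer gridlines, it crosses the y-axis at y ∈ {-2, 0}.
Together with the visible shape, these determine p as stated.

2*x^2 + 3*x*y - y^2 - 2*x - 2*y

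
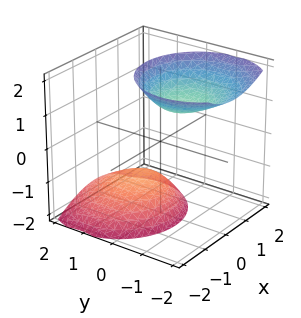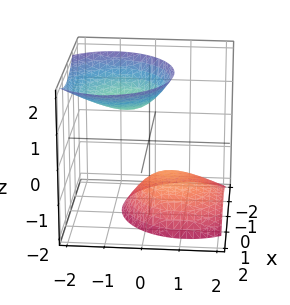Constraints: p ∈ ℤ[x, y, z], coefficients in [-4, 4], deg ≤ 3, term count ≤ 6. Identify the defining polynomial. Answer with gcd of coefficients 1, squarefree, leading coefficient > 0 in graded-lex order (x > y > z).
First, I count 2 distinct pieces.
Then, the degree is 2 — no degree-1 surface has this shape.
Then, checking where it meets the axes: no y-intercept at any integer in the box; no x-intercept at any integer in the box.
Finally, assembling these constraints gives the stated polynomial.

3*x^2 - x*z + 3*y^2 + 3*y*z - 2*z^2 + 3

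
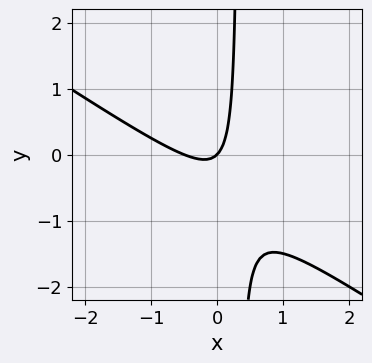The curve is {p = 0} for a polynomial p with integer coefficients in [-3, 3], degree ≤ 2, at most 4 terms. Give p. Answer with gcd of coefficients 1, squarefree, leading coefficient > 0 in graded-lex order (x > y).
2*x^2 + 3*x*y + x - y

Degree: a generic line meets the curve in up to 2 points, so deg p = 2.
Checking where it meets the axes: it meets the x-axis at x = 0 (among the integer gridlines); it meets the y-axis at y = 0 (among the integer gridlines).
These observations pin down the coefficients.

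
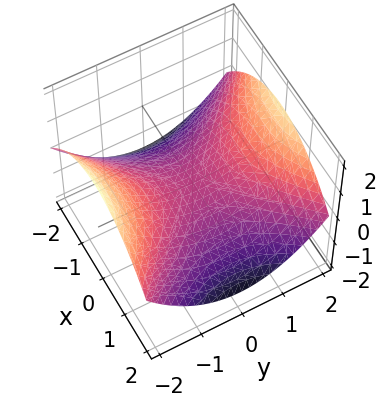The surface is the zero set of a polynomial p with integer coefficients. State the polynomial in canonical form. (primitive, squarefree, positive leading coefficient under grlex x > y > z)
x^2 - y^2 + 3*z

(a) deg p = 2. A hyperbolic paraboloid; a quadric.
(b) Symmetries: the y ↦ −y reflection is a symmetry, so y appears only in even powers; mirror symmetry x ↦ −x ⇒ only even powers of x.
(c) From the visible intercepts: one y-axis crossing is at y = 0; one x-axis crossing is at x = 0; it meets the z-axis at z = 0 (among the integer gridlines).
(d) Together with the visible shape, these determine p as stated.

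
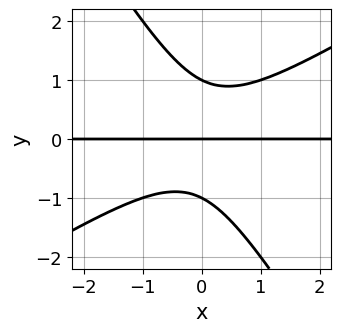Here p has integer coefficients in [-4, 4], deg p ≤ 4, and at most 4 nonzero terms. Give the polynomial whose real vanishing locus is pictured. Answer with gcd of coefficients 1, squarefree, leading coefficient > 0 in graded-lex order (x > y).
First, deg p = 3. No degree-2 curve has this shape.
Then, from the axis intercepts and sections: the y-axis gridline crossings are at y ∈ {-1, 0, 1}; every point of the x-axis in the box is on the curve.
Finally, assembling these constraints gives the stated polynomial.

x^2*y - x*y^2 - y^3 + y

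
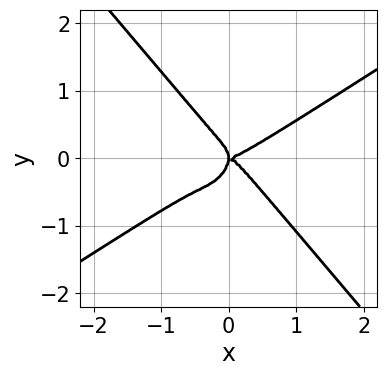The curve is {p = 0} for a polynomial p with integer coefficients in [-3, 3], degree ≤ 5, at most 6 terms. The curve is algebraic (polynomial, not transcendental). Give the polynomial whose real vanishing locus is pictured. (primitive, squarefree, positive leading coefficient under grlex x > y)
The degree is 4 — the shape is more complex than any degree-3 curve.
Against the integer gridlines: it crosses the x-axis at the gridline x = 0; it meets the y-axis at y = 0 (among the integer gridlines).
These observations pin down the coefficients.

2*x^4 - 3*x^3*y + x*y^3 - 2*y^4 - x*y^2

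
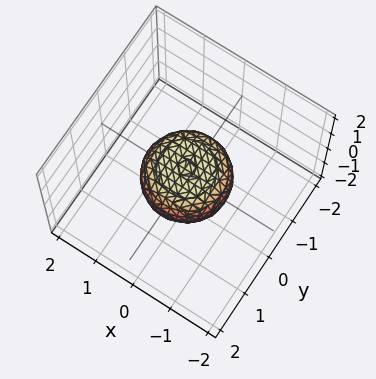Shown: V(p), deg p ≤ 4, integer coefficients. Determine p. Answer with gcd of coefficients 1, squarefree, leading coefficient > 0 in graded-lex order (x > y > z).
Degree: no degree-3 surface has this shape, so deg p = 4.
By symmetry, the surface is invariant under rotation about z: p = q(x² + y², z).
From the axis intercepts and sections: the x-axis gridline crossings are at x ∈ {-1, 1}; the y-axis gridline crossings are at y ∈ {-1, 1}; a circular section at z = 0 has radius exactly 1.
The integer polynomial consistent with all of this is the stated p.

2*x^4 + 4*x^2*y^2 + 2*y^4 - x^2 - y^2 + 3*z^2 - 1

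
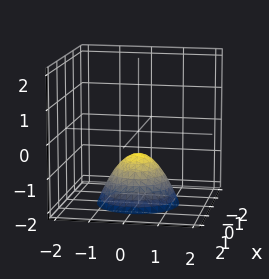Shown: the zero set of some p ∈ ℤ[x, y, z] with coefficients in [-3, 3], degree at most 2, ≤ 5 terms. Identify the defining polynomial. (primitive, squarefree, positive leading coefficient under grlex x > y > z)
3*x^2 + 3*y^2 + 3*z + 2

1. Degree: the shape is more complex than any degree-1 surface, so deg p = 2.
2. Symmetry: every cross-section ⟂ z is a circle, so x, y appear only via x² + y².
3. Reading off the gridlines: the surface avoids every integer x-axis point in the box; the surface avoids every integer y-axis point in the box; a circular section at z = -2 has radius between 1 and 2.
4. Fitting integer coefficients to these (and the overall shape) gives p.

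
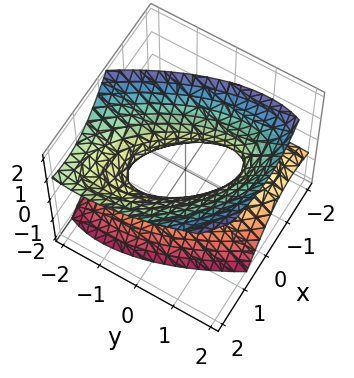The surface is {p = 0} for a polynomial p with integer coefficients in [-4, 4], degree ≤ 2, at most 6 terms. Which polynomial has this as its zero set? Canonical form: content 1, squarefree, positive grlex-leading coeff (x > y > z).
3*x^2 + 3*x*y - 3*x*z + 2*y^2 - 3*z^2 - 2

(a) deg p = 2. No degree-1 surface has this shape.
(b) Observable constraints: the y-axis gridline crossings are at y ∈ {-1, 1}; the surface avoids every integer z-axis point in the box.
(c) Solving for integer coefficients yields p as stated.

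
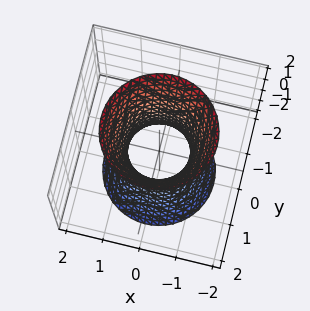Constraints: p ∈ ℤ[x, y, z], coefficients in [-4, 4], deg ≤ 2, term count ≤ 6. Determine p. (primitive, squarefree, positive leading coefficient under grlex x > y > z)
3*x^2 + 3*y^2 - z^2 - 2

First, the degree is 2 — one connected sheet with a waist; a quadric.
Next, symmetries: it's symmetric under z → −z, forcing even powers of z; every cross-section ⟂ z is a circle, so x, y appear only via x² + y².
Then, from the visible intercepts: it misses every integer gridline on the z-axis; a circular section at z = 1 has radius exactly 1.
Finally, these observations pin down the coefficients.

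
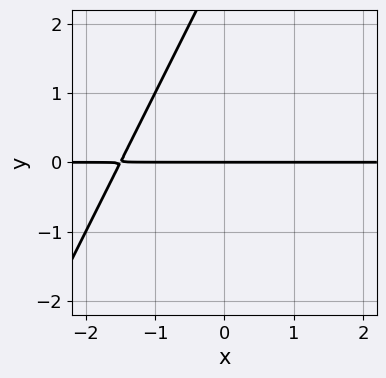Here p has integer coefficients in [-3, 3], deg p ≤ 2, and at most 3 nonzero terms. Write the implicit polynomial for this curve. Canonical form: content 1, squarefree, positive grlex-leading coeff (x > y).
2*x*y - y^2 + 3*y

First, deg p = 2.
Next, from the axis intercepts and sections: it crosses the y-axis at the gridline y = 0; the visible x-axis segment lies entirely on the curve.
Finally, together with the visible shape, these determine p as stated.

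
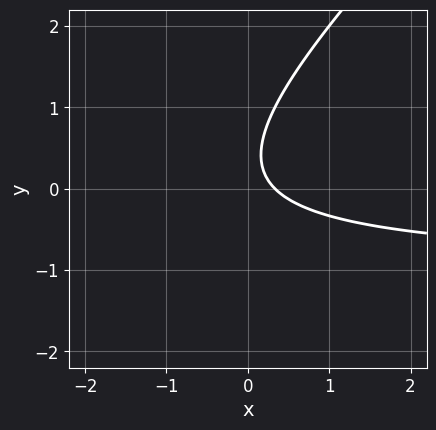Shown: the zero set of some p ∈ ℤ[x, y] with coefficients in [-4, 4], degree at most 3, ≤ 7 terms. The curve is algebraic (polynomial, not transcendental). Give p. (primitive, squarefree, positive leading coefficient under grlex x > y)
3*x*y - 3*y^2 + 3*x + 2*y - 1

First, the degree is 2 — the shape is more complex than any degree-1 curve.
Next, from the axis intercepts and sections: the curve avoids every integer y-axis point in the box.
Finally, together with the visible shape, these determine p as stated.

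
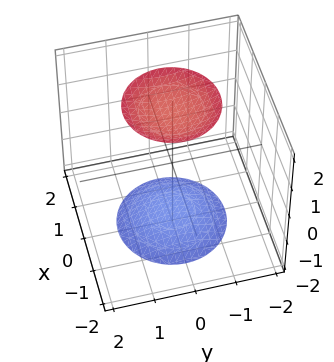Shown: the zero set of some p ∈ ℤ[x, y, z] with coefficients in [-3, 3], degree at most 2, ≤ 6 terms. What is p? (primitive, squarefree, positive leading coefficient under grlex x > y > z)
x^2 + y^2 - z^2 + 3

First, I count 2 distinct pieces. Treating them together as one polynomial.
Next, degree: two separate bowl-shaped sheets opening away from each other; a quadric, so deg p = 2.
Then, symmetries: it's symmetric under z → −z, forcing even powers of z; every cross-section ⟂ z is a circle, so x, y appear only via x² + y².
Then, reading off the gridlines: no y-intercept at any integer in the box; no x-intercept at any integer in the box; a circular section at z = -2 has radius exactly 1.
Finally, putting this together gives p.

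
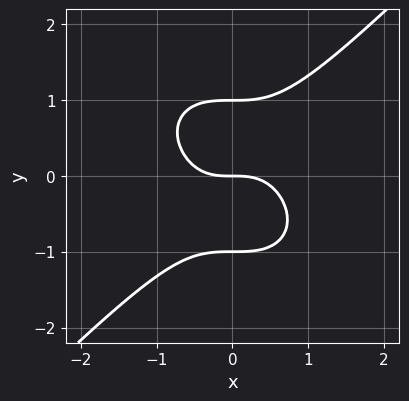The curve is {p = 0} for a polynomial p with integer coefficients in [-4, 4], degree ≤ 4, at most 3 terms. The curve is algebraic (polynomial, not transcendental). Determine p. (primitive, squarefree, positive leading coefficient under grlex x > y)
x^3 - y^3 + y

First, degree: the shape is more complex than any degree-2 curve, so deg p = 3.
Then, observable constraints: the y-axis gridline crossings are at y ∈ {-1, 0, 1}; it crosses the x-axis at the gridline x = 0.
Finally, the integer polynomial consistent with all of this is the stated p.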